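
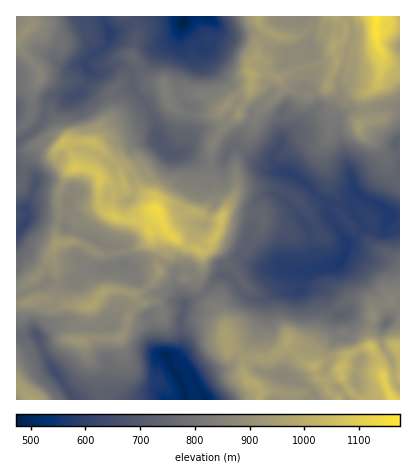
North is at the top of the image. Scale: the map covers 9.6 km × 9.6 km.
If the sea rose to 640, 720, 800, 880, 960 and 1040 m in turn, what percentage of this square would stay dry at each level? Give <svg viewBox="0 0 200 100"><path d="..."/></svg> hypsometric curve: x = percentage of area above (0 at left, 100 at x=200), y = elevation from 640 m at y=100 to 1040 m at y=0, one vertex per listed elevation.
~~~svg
<svg viewBox="0 0 200 100"><path d="M173 100l-27-20-40-20-45-20-38-20-16-20"/></svg>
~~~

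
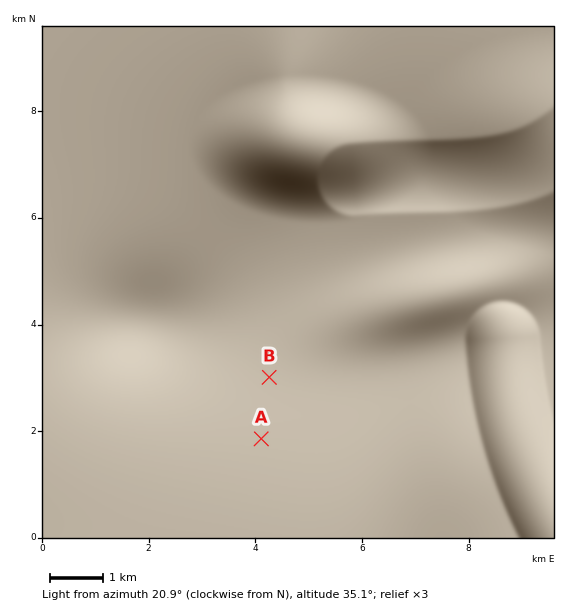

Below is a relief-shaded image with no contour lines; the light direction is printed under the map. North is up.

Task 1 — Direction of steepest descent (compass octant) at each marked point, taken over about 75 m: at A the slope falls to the N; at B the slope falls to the N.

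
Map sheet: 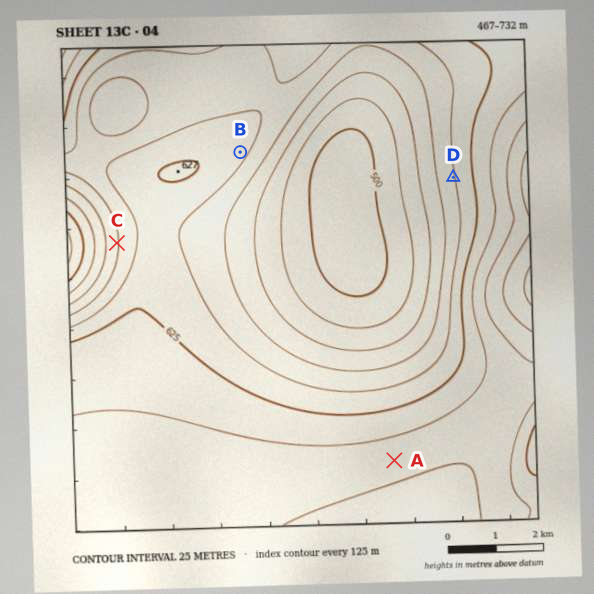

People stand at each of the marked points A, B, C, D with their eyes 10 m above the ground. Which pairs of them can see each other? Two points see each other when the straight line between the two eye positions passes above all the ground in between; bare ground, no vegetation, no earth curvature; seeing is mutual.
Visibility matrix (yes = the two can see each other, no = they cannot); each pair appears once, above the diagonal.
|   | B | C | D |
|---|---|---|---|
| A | yes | no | yes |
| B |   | no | yes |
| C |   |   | no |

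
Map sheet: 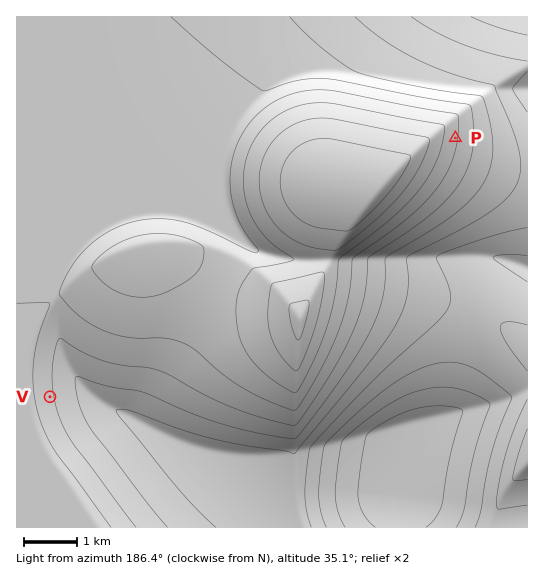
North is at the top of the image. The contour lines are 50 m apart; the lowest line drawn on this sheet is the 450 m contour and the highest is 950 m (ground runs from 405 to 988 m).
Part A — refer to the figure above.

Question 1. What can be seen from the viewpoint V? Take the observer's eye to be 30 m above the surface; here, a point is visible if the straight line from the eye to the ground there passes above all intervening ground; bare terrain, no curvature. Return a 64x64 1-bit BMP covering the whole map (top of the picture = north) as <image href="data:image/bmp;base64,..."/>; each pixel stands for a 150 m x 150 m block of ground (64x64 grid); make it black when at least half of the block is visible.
<image width="64" height="64" href="data:image/bmp;base64,Qk0+AgAAAAAAAD4AAAAoAAAAQAAAAEAAAAABAAEAAAAAAAACAAATCwAAEwsAAAIAAAAAAAAA////AAAAAAD/gAAAAAAAAP+AAAAAAAAA/wAAAAAAAAD/AAAAAAAAAP4AAAAAAAAA/AAAAAAAAAD8AAAAAAAAAPgAAAAAAAAA+AAAAAAAAAD4AAAAAAAAAP8AAAAAAAAA/4AAAAAAAAD/wAAAAAAAAP/gAAAAAAAA/+AAAAAAAAD/4AAAAAAAAP/AAAAAAAAA/4AAAAAAAAD/AAAAAAAAAP4AAAAAAAAA/AAAAAAAAAD8AAAAAAAAAPgAAAAAAAAA4AAAAAAAAADgAAAAAAAAAOAAAAAAAAAA4AAAAAAAAADwAAAAAAAAAPAAAAAAAAAA8AAAAAAAAAD4AAAAAAAAAPgAAAAAAAAA+AAAAAAAAAD8AAAAAAAAAPwAAAAAAAAA/AAAAAAAAAD+AAAAAAAAAP4AAAAAAAAA/wAAAAAAAAD/AAAAAAAAAP8AAAAAAAAA/4AAAAAAAAD/gAAAAAAAAP+AAAAAAAAA/8AAAAAAAAD/wAAAAAAAAP/gAAAAAAAA/+AAAAAAAAD/4AAAAAAAAP/wAAAAAAAA//AAAAAAAAD/+AAAAAAAAP/4AAAAAAAA//gAAAAAAAD//AAAAAAAAP/8AAAAAAAA//4AAAAAAAD//gAAAAAAAP//AAAAAAAA//8AAAAAAAD//wAAAAAAAP//gAAAAAAA//+AAAAAAAD//8AAAAAAAA=="/>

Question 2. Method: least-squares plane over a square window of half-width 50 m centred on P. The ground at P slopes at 10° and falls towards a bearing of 278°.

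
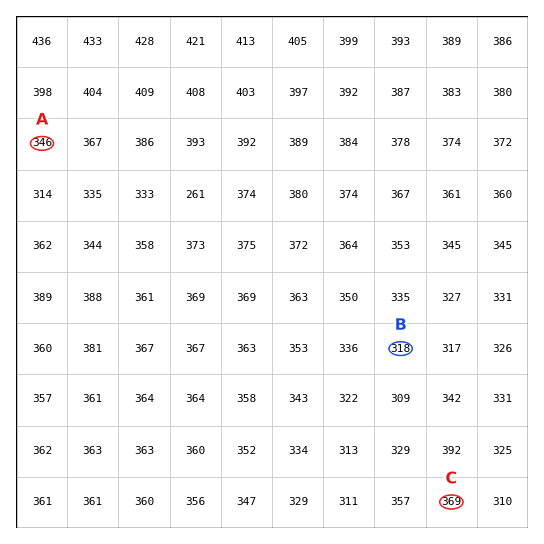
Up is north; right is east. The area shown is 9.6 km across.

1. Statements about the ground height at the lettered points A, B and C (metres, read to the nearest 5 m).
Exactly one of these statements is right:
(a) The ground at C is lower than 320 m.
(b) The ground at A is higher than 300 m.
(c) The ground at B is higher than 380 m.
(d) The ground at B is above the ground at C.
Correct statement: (b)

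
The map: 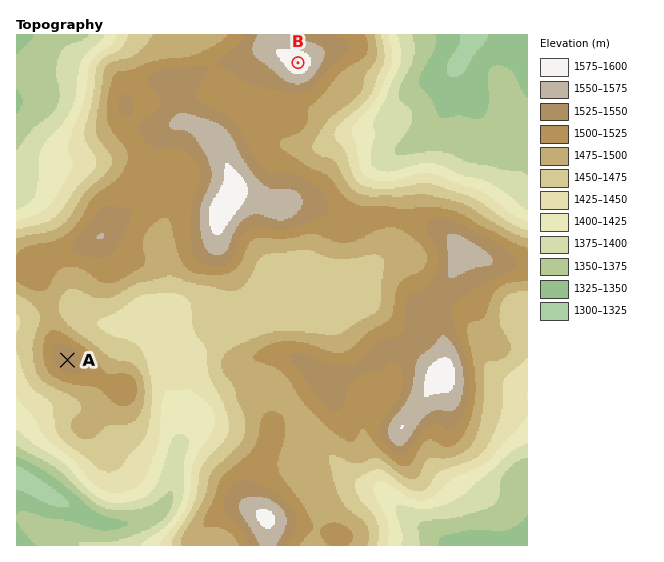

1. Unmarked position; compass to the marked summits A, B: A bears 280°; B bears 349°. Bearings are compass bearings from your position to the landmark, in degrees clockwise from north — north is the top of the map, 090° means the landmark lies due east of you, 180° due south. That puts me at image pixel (366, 413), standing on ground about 1500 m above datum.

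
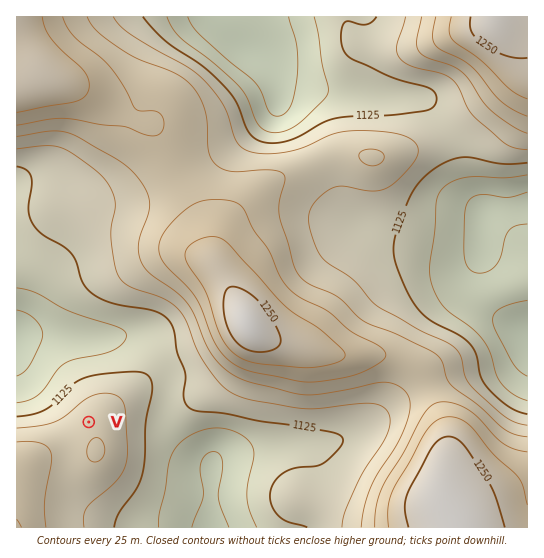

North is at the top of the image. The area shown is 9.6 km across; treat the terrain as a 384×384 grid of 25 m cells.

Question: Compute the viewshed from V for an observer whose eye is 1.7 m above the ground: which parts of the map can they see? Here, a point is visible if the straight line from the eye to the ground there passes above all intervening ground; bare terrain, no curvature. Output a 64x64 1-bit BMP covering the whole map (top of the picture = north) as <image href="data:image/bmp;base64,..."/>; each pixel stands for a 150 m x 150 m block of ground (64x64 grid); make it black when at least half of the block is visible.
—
<image width="64" height="64" href="data:image/bmp;base64,Qk0+AgAAAAAAAD4AAAAoAAAAQAAAAEAAAAABAAEAAAAAAAACAAATCwAAEwsAAAIAAAAAAAAA////AAAAAADgAAAAAAf4AOAAAAAAB/AA4AAAAAAH8ADwAAAAAAfwAPAAAAAAB/AAcAAAAAAH8AB4AAAAAAP4AHgAAAAAA/gAfAAAAAAB+AD8AAAAAAH4AP4AAAAAAPwA/8AAAAAA/AD/wAAAAAD8AOHAAAAAAPwAAMAAAAAA/AAAAAAADAH4AAAAAAP8A/gAAAAAP/wB8AAAAAB//ABgAAAAAP/8AAAAAAAB//AAAAAAAAP/gAAAAAAAB/wAAAAAAAAP/AAAAAAAAA/4AAAAAP8AP/AAAAAA////8AAAAAD////gAAAAAP///+AAAAAA////wAAAAAD////AAAAAAP///4AAAAAA////AAAAAAD///4AAAAAAP//+AAAAAAA///gAAAAAAD//gAAAAAAAP/4AAAAAAAA//gAAAAAAAD/+AAAAAAAAD/+AAAAAAAAH/+AAAAAAAAf/8AAAAAAAD//4AAAAAAA///gAAAAAAD///AAAAAAAP//8AAAAAAA///gAAAAAAD//+AAAAAAAP//gAAAAAAA//wAAAAAAAD/+AAAAAAAAP/4AAAAAAAA//AAAAAAAAD/4AAAAAAAAD4AAAAAAAAAAAAAAAAAAAAAAAAAAAAAAAAAAAAAAAAAAAAAAAAAAAAAAAAAAAAAAAAAAAAAAAAAAAAAAAAAAAAAAAAAAAAAAA=="/>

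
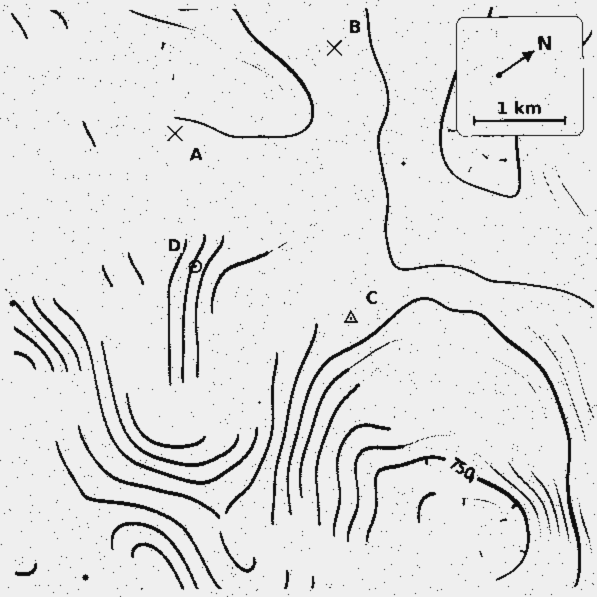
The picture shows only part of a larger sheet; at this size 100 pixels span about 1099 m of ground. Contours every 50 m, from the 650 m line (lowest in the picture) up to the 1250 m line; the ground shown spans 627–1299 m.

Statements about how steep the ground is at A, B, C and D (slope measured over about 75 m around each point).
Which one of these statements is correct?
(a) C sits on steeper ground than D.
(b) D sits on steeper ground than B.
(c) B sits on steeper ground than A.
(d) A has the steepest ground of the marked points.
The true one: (b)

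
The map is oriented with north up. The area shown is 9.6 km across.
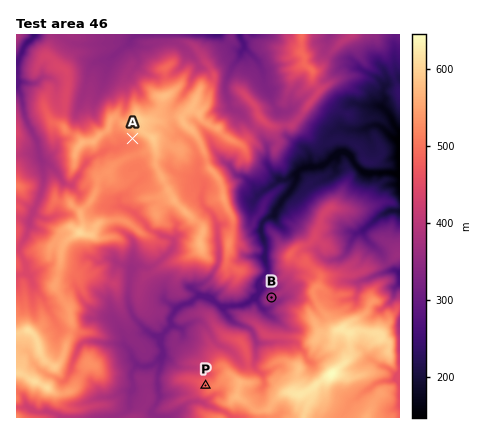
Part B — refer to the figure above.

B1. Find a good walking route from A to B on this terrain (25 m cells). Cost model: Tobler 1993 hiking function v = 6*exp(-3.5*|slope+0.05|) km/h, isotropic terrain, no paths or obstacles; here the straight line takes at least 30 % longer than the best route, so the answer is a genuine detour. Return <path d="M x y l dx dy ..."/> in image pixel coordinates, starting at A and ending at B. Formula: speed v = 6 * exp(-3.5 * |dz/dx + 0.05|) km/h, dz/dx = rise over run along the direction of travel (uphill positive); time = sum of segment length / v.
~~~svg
<path d="M132 138l4 2 20 22 2 4 30 28 8 4 6 6 10 6 8 8 6 2 8 8 6 12 8 8 2 2-2 6 0 2 6 2 8 8 2 2 0 2-2 4 0 2 0 4 2 2 6 2 0 2 0 4 0 2 2 4"/>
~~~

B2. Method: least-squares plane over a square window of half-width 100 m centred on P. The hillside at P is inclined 9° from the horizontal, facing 273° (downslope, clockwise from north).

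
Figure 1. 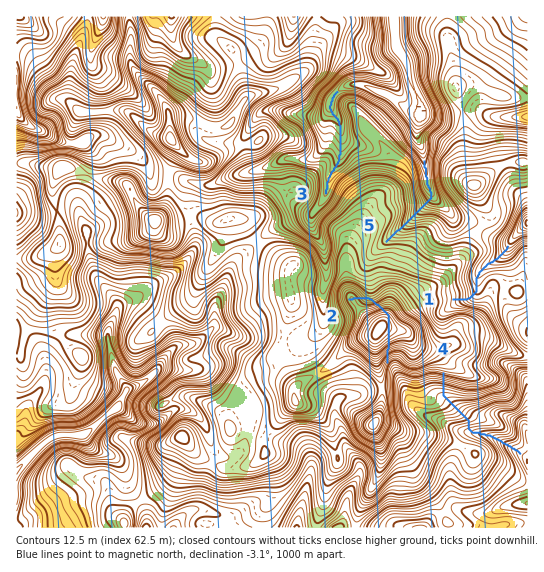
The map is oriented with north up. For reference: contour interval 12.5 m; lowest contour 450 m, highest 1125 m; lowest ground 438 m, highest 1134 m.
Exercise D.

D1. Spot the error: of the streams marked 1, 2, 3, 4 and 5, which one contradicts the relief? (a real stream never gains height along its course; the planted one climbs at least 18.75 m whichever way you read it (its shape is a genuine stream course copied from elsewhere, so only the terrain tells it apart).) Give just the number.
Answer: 2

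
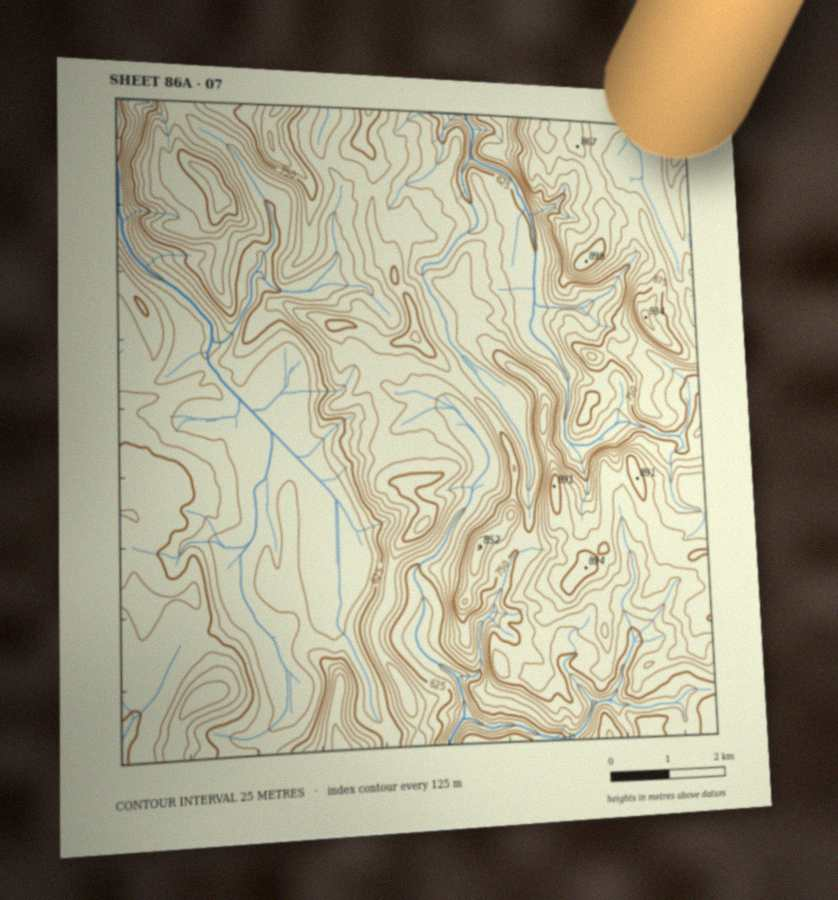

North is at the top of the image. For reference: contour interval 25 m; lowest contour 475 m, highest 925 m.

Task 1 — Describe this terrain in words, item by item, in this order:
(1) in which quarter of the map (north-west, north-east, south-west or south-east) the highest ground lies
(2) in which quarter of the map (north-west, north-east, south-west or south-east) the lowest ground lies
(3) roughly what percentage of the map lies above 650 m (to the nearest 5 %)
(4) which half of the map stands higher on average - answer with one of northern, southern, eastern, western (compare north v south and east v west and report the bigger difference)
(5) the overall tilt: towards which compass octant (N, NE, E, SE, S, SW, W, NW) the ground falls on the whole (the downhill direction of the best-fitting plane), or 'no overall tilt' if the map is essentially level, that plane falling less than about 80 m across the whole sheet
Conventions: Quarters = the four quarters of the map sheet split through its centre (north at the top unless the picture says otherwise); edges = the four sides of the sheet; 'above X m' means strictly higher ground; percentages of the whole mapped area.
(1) The highest ground is in the north-east quarter.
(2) The lowest point lies in the north-west quarter of the map.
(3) Roughly 65 % of the ground is higher than 650 m.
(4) On average the eastern half of the map is the higher ground.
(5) On the whole the ground falls towards the west.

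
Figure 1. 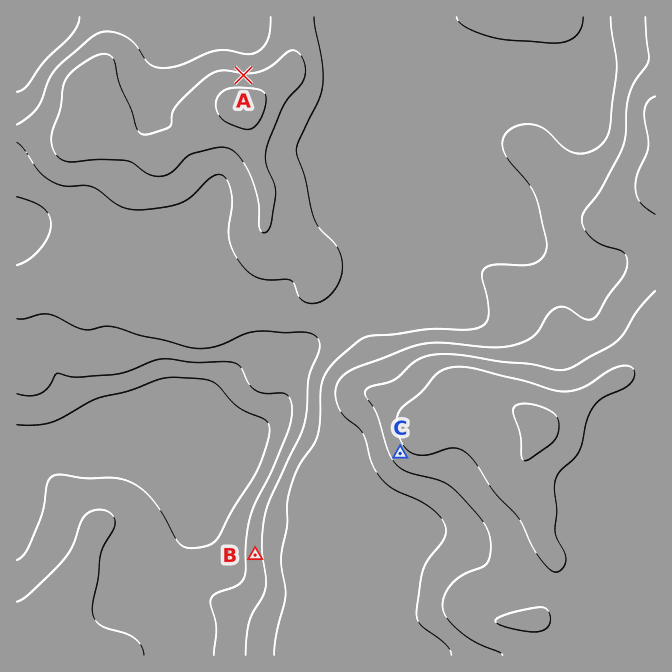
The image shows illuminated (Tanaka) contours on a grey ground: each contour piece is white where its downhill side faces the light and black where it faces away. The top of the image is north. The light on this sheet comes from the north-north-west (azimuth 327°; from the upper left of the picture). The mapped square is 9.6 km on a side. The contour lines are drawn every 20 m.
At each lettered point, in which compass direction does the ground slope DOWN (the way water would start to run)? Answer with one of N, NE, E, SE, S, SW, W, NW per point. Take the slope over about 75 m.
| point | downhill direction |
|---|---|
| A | N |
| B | W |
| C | SW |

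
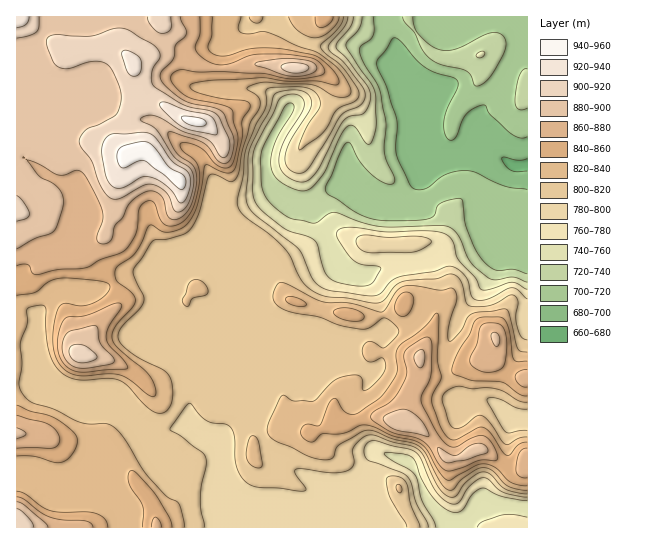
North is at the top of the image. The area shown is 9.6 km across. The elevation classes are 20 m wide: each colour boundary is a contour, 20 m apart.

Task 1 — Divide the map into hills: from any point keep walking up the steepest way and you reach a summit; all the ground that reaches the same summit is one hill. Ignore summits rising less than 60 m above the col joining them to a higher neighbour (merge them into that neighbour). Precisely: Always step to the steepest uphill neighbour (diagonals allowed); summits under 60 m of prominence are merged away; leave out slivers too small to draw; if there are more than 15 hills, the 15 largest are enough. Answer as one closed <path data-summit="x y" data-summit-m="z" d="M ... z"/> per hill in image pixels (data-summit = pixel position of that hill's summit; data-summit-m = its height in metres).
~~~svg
<path data-summit="178 179" data-summit-m="949" d="M527 16l-510 0-1 367 30 0 10 3-11-9-4-10-4-17 0-35 21-24 11-2 8 3 16 0 12-4 26-15 24 2 11-6 13-2-19 23 1 23 18 40 12 12 4 20 10-4 10 6 14 0 8-16 23-24 4-9 0-11-8-25-31-72-4-19 30-8 20-11 7 0 16 8 11 0 14-3 12-8-15 22 0 11 23 41 8 9 8 4 10 0 20-9 25-2 20-4 35-9 18-9 6 0 12 12 26 5z"/><path data-summit="402 423" data-summit-m="898" d="M329 192l-10 5-14 3-11 0-16-8-7 0-20 11-30 8 4 19 31 72 8 25 0 11-7 13-20 20-8 16-14 0-12-6-10 6-5 36 11 9 20 8 5 5-3 49 14 29 3 5 48 0 4-8 29 0 22-8 10-10 6-17 7-10 4-14 9-9 28 8 8 7 16 36 22 25 10 0 17-19 11-4 28 0 10 3 1-247-27-6-12-12-6 0-18 9-40 11-40 4-20 9-14-1-12-12-23-41 0-11z"/><path data-summit="17 519" data-summit-m="907" d="M46 383l-30 2 1 143 220-1-16-33 3-49-5-5-20-8-10-8-20 7-12 1-11-5-25-26-7-2-12 0-9 4z"/><path data-summit="79 355" data-summit-m="908" d="M179 267l-13 2-11 6-24-2-26 15-12 4-16 0-8-3-11 2-21 24 0 35 8 27 12 10 32 14 5 2 8-4 12 0 7 2 25 26 11 5 12-1 18-7 4-27 4-11-2-13-5-12-9-8-19-46 0-17z"/>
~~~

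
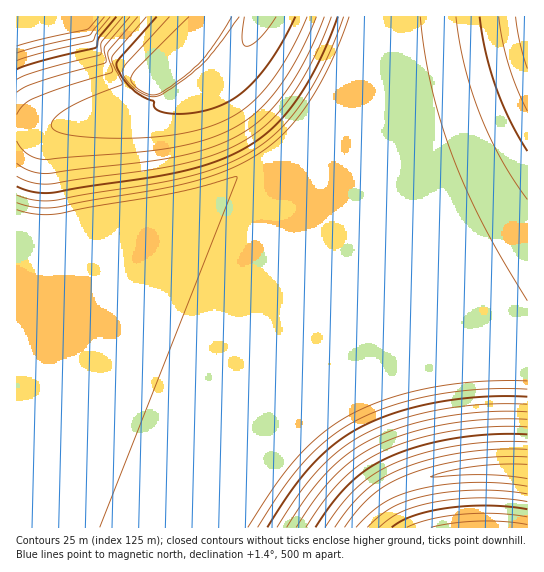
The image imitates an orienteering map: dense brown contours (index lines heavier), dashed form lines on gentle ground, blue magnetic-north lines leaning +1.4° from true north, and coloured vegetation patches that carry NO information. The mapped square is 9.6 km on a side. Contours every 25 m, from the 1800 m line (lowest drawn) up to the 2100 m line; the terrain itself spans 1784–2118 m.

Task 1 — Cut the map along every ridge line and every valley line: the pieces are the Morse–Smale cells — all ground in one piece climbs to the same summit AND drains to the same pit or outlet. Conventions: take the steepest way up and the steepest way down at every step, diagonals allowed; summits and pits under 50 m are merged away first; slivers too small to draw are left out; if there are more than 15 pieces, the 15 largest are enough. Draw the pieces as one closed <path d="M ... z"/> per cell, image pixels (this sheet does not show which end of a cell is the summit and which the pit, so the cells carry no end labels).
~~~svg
<path d="M73 220l-27 4-30-3 1 307 333 0 6-9 23-22 16-9 22-8 49-9 43-2 19 2-1-98-37-2-31-6-70-21z"/><path d="M527 16l-169 0-15 45-26 48-26 33-20 17-42 24-35 12-123 24 318 125 70 21 31 6 37 2z"/><path d="M357 16l-98 0-14 30-13 20-15 15-15 10-28 10-27 7-70 12-32 8-28 0-1 91 23 5 19-1 37-10 78-13 49-15 33-16 35-26 27-34 26-48 14-40z"/><path d="M258 16l-241 0-1 111 29 1 32-8 50-8 47-11 28-10 15-10 19-20 20-36z"/><path d="M509 469l-54 3-46 11-19 8-16 10-23 26 176 1 1-55-2-2z"/>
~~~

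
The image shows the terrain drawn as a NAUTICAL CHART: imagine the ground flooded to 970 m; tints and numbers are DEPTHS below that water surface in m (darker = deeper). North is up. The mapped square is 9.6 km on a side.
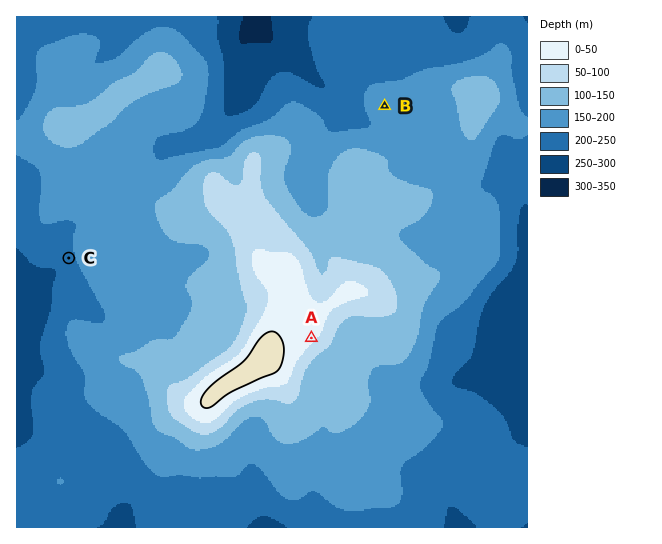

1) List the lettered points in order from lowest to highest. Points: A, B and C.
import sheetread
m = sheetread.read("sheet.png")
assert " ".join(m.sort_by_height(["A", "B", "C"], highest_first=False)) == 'C B A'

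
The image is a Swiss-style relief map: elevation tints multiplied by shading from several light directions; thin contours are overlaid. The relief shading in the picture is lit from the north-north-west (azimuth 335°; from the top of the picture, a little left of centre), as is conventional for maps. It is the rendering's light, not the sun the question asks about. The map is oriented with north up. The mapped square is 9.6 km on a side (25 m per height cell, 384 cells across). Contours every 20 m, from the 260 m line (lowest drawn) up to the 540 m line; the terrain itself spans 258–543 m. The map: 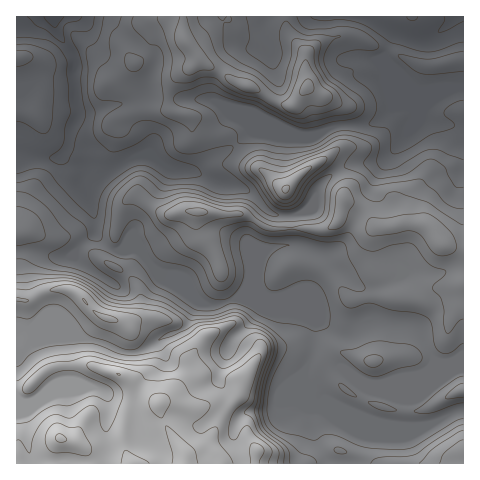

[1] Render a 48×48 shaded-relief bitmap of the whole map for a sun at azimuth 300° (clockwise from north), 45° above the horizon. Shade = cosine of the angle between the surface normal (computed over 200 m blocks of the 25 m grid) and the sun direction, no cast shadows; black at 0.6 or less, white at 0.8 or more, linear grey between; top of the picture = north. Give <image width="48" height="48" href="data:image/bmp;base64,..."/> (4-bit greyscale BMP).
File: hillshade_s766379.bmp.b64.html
<image width="48" height="48" href="data:image/bmp;base64,Qk32BAAAAAAAAHYAAAAoAAAAMAAAADAAAAABAAQAAAAAAIAEAAATCwAAEwsAABAAAAAAAAAAAAAAABEREQAiIiIAMzMzAERERABVVVUAZmZmAHd3dwCIiIgAmZmZAKqqqgC7u7sAzMzMAN3d3QDu7u4A////AHiYdnd4qpiJqXaIeJhCJIiIiJq7u83KmImpdnZnqYiZqYeHeKljJHmamImqq87sqZq7l2ZoqHiZmHiGaahUV4mqmImZma3v3KvMqYZ5qHiZh3iXWZQliZmZiIiIiIm+/6vcqqhouXiYd3eHVoIFiYiIiIiHd3d6zZm8qsp4uomXZ3d3Y0AFiIiIiIiIiIhleIiaqruYu5qoZ3h3hSAEiIiIiIiIiJqnRJd4iJqZupq5h3iImDADiIiIiIiIiIisqNlWiIiImXiqmHd5qmABeIiJiIiIiIiKze6WZ4iJmIiKuohou4AAZ4iZiIdmd4iImr3rmaqqqquZu5hnvsUAR3iYiZllZneIiJrMu8ypmqzLzJdVneoAJniZmaqXd3eHd4iaqruZmGac7bhDe9xQJ3iZmaupmIiYZYiIiJmIh1NHvvxzOMxyWIiZmaqpmYmpZYiIiImHd2REWO/ZZYp2iYiZmImZmImqhneIiJmZiId3ZY3v6VaIiIiJl3iId3iqh3ZniZmJq7qYdnm97IiIiIiJmGZ3d3eJmIdmeZhWnNupd4iIiZiIiIiJqXeIh3eImLu5mpZFnMl4iImWRXiIeIiaqYmZmYiImbzd24ZnmqdoiJq4QmiYZniZmZmIiZmZmaq7y5mZiId4iIq5U1iahneImZmIiImImZiImaqpiIeId3mpVGibqIiJmZmIiImHeHd2Z5qpiZmZiHiHRHiJqYiImph3eImXVmZmVXmqh4mZmZh2RHh3d3dmeahmZ4qYZWZmZmaslompmZdlM1d2Vnd0R6l2VnmYdodmd3edpnmpiIZVQ0iZmau6VZqYh4mHd4h2d3itt2m8qIdmdlVomazupXmZqZmHiIh3d3i+2Xit3LqJu4aZQDjPtmiZqpmHiJh3d3m++5ib7smJzLq7YAO/x1eamZiHial3d4ms/7h5zcqJqrzdogCO2WerqpiHeMqHeIma3+p3m7qYiarMyhAZy3aLzLl3d6uYiImYnNuIiZmZm9yqzsQCeYZ5zMuHd4mIiZmYeJqYh3eJrO66vv+TNVVXrMyoiIiHeJmYdmeJqGZnis26q9/8dVQ1isypiIh2aJmYdlV5uoZneJqpmav/2XdVaKupiIh2V6u5d1Voqodnh3iIh2aLy5mHeJqpmIh2VZzLh3Z3iIZniIiHdkM0Z2eIiImZmIh2VYvLqYiZmIdniId4hjMiMzRniIiZmZmGZYupmZmqh4h3dmeJqVVTRURXiIiJqomHVZy4d4iqhVVndlVozZZlRWZ3iIiImYiHVa3Jd3eblTNYmIVYz8dVZnd4iIiIiHd3Va3KiGacuFNHmZdpz9c0eIiIiId3d2ZnVa3KqYZ7y5ZWiIiJz8UkeIeIiZmId3ZmVqy6upd6y6hmd4iJvsUTZ3d4mZq7qamHeKu7qpmKuodlZ3iJvdgzVndnmZm8y6qYm7q8qZmaynZlVneJq7uXd3dniIiau5mIvLvMupmaunZ2ZmeJmIq7uYd4iHZ4qod4vMzMu6mZqmZ3dmeJl2mruqmZmHZmiQ=="/>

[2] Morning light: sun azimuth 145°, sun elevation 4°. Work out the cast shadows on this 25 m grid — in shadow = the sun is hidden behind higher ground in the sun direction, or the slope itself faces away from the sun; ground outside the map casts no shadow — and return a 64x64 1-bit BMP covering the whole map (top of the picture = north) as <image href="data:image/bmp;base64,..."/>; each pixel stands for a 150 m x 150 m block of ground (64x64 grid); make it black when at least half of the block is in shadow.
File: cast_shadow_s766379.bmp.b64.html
<image width="64" height="64" href="data:image/bmp;base64,Qk0+AgAAAAAAAD4AAAAoAAAAQAAAAEAAAAABAAEAAAAAAAACAAATCwAAEwsAAAIAAAAAAAAA////AAAAAAAAAAAAAAAB4AAAAAAAAB/wAAAAAAAAf/wAAAAAPgB//xwAAAAcAAH/vYAAAJgAAP99ggAAgAAAfz/GAAAAAAAOP+YAAAAAACAx5gAAAAAAOABAAAAAAAAewAAMAAAAAA/gAA4CAAAAB/AHzgeAAAAE/H/+B8AAAAD///4HwAAAAP///wfgAOAAP/wfw+AAwAAD8A/j8AAAAAAAB/jwAAAAAAAB/vAAAAAAB5//4AAAAAAP//+AAAAAAB///wAAAADgH//+AAAAAP////AAAAAA//+fwAAAAAD//A8AAAAAAP/wAAAAAAAA/8cAAAAAAAD/uAAAAAAAAHgwAAAAAAAAABgAAAAAAAAACAAAAAAAAAAcAAAf+AAAABwAAB/8AAAAHA8/uPwAAAAeH//gfAAAAB4f/4A8AACAH5//AB4eAMAf//4OHx+A4B///A8Pn8DwH//w/8AfwAAf/4H/4B/gAAP8Af/4D/AAAHgD//wD8AAAAAP//+HgAAAAA///4AAAUAAD//+AAAA4AAH8AAAAACAAgCAAAAAAAACAAgAAAAAAAAAHAAAAAGAAAAeAAAAAcAAAD4wAAADwAAHPgAAAAOAMAd+AAAAAwAQBn4AAEACAAAAPgAD/4AAAAA/AA//wAAAAD+AD/uAYAAAH/AAcg7gAAAP/wAADuAAAAP+AAA=="/>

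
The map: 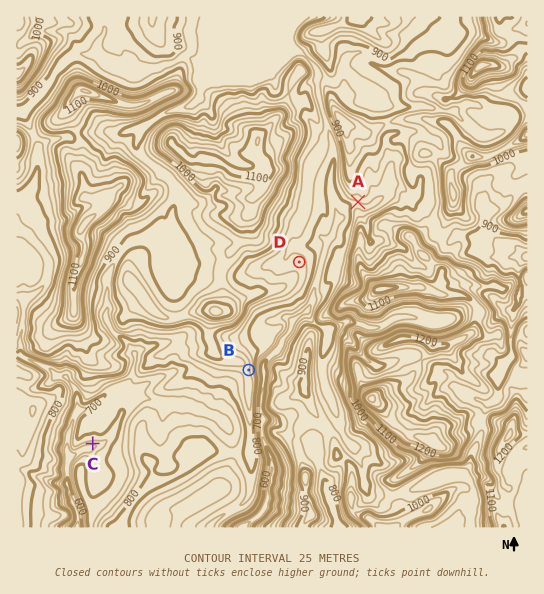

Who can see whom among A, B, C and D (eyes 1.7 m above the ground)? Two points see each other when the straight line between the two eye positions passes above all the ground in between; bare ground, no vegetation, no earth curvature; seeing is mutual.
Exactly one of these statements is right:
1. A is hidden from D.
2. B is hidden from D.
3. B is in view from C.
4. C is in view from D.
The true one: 2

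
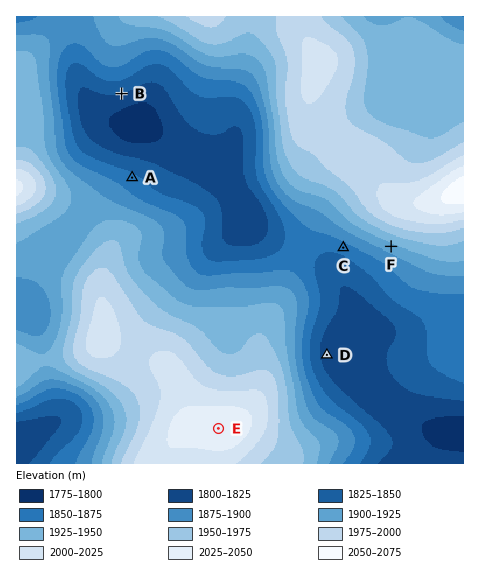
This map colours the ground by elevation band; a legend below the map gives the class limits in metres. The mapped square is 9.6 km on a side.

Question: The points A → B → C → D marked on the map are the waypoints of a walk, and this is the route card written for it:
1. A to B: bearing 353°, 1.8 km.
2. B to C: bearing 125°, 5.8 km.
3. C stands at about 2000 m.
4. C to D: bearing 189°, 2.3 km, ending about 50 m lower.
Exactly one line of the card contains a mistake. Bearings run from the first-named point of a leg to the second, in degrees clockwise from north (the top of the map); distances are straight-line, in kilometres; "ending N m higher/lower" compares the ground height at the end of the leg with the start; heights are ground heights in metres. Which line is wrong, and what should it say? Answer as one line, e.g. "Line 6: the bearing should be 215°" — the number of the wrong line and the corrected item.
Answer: Line 3: the height should be about 1860 m.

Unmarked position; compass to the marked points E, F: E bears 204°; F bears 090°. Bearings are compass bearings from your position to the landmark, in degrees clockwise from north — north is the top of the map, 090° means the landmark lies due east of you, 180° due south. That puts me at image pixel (299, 246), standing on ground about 1860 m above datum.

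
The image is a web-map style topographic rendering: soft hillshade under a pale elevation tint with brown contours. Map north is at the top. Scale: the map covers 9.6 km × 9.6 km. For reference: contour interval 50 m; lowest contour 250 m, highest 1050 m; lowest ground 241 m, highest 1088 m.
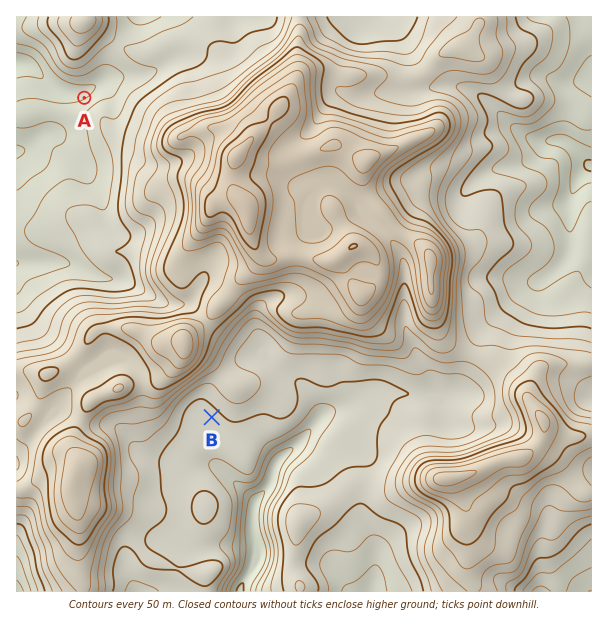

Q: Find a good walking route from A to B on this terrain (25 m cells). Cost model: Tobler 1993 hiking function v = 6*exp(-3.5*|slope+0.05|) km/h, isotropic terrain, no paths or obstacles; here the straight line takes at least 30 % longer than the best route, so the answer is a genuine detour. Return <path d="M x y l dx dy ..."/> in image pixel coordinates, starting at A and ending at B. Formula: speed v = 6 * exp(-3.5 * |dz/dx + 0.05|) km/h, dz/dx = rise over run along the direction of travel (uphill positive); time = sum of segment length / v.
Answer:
<path d="M84 98l0 18 29 57 0 37 34 69 18 18 15 8 3 3 18 9 9 9 5 9 0 76-3 6"/>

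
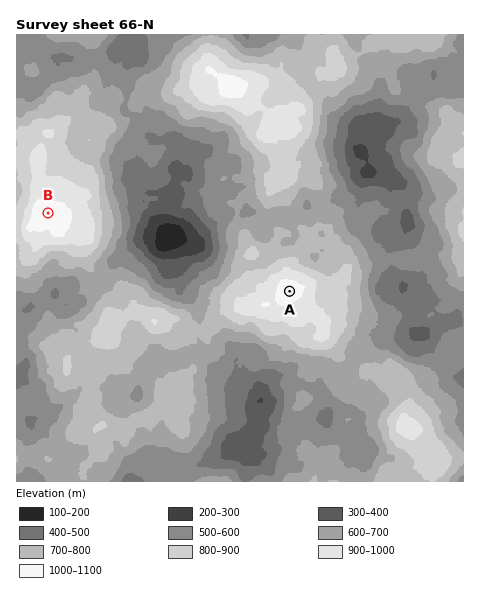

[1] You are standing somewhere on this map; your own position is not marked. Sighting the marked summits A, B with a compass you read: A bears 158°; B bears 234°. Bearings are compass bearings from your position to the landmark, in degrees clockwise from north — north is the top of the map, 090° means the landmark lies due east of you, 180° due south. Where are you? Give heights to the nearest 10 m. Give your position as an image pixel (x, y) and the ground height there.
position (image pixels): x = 210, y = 95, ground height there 970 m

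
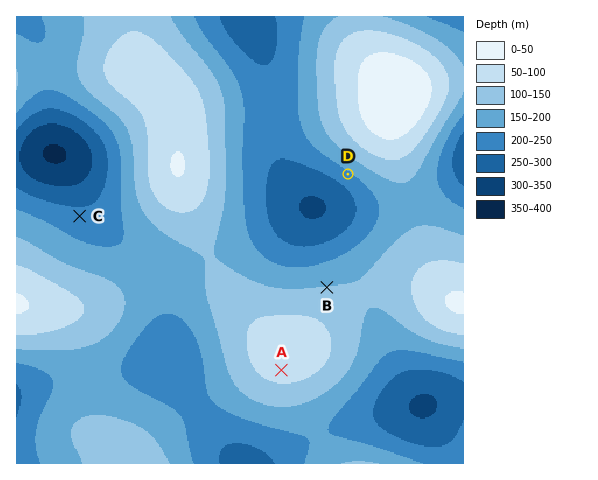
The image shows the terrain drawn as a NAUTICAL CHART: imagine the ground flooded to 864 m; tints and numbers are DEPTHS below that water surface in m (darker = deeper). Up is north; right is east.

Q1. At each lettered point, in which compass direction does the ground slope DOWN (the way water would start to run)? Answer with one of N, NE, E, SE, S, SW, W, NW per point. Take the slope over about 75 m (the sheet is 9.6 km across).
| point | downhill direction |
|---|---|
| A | S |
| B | N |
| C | N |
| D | SW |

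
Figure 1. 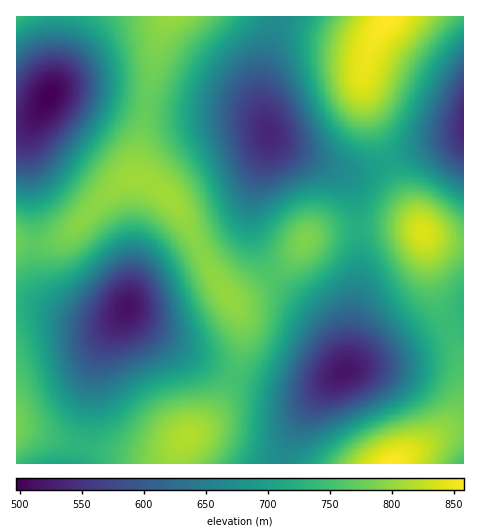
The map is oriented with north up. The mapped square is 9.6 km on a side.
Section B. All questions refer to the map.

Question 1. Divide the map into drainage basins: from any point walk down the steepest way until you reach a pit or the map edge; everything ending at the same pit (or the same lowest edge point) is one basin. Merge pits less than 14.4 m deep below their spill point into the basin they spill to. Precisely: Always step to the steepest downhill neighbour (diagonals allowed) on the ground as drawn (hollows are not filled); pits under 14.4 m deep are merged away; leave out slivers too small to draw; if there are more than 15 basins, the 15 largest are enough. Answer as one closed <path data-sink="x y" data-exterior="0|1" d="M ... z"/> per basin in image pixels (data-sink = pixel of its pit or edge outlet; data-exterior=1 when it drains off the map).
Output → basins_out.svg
<path data-sink="269 133" data-exterior="0" d="M389 16l-220 0-2 3-9 21-3 16-5 35-12 57-2 25 3 5 14 6 14 10 11 14 34 64 18 26 8 0 10-4 23-17 24-22 9-13 9-7 21-4 43-4 29 0 16 3-19-34-18-41-21-64 0-22 4-17 10-20 11-13z"/><path data-sink="344 371" data-exterior="0" d="M406 227l-49 1-44 7-9 7-9 13-24 22-23 17-16 6 7 12 3 11 0 25-5 23-11 24-10 16-17 18-17 13-6 13-1 9 218 0 49-30 22-7 0-185-27-3-18-9z"/><path data-sink="127 308" data-exterior="0" d="M137 177l-17 6-10 8-32 34-14 11-18 6-30 1 0 185 82 22 39 7 21 0 11-5 30-23 12-12 12-17 9-17 8-23 2-12 0-25-4-14-26-37-34-64-18-19z"/><path data-sink="49 96" data-exterior="0" d="M168 16l-152 1 1 225 29 0 18-6 9-6 37-39 10-8 17-7-1-8 2-20 12-57 5-35 7-27z"/><path data-sink="463 124" data-exterior="1" d="M463 16l-73 0-18 26-8 27 0 22 4 19 17 45 21 46 19 33 12 5 15 2 12 0z"/><path data-sink="60 463" data-exterior="1" d="M22 429l-6 1 1 34 157 0 3-12 5-8-1-2-12 10-11 5-21 0-49-9z"/><path data-sink="463 463" data-exterior="1" d="M463 428l-10 1-11 5-48 29 69 1z"/>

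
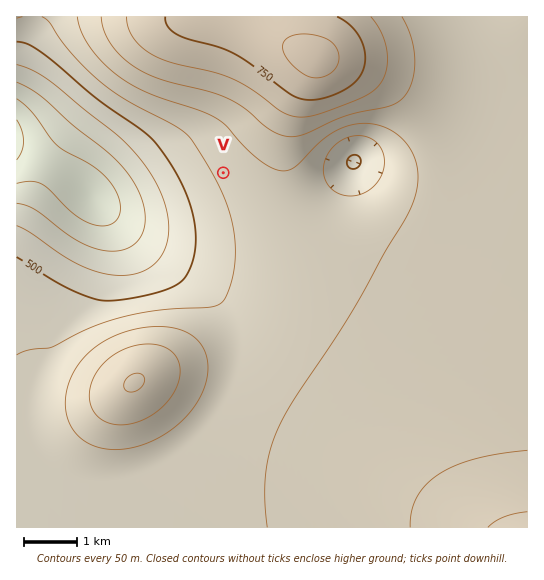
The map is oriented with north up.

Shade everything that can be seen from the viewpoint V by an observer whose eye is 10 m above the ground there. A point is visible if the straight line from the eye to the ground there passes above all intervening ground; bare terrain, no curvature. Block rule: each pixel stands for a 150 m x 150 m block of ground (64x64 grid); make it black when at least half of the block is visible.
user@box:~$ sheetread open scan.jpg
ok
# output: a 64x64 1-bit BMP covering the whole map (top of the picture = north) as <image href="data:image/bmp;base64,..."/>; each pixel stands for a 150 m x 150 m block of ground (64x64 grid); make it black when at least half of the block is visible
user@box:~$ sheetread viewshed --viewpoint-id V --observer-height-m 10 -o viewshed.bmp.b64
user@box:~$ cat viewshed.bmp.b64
<image width="64" height="64" href="data:image/bmp;base64,Qk0+AgAAAAAAAD4AAAAoAAAAQAAAAEAAAAABAAEAAAAAAAACAAATCwAAEwsAAAIAAAAAAAAA////AAAAAAAAAAAAAAH//wAAAAAAB///AAAAAAAP//8AAAAAAD///wAAAAAAf///AAAAAAH///8AAAAAA////wAAAAAP////AAAAAD////8AAAAA/////wAAAD//////AAAAP/////8AAAA//////wAAAD//////AAAAP/////8AAAA//////wAAAD//////gAAAP//////AAAA//////+AH+D//////8H////////z/////////8P/////////A/////////wD////////8AP////////AA////////4AD///////+AAP///////wAA///////8AAD///////gAAP//////8AAA///////wAAD//////+AAAP//////gAAA//////4AAAD/+D//+AAAAP/gD//wAAAA/8AH/8AAAAD/AAP/gAAAAP8AA/8AAAAA/gAD/wAAAAD8AAP+AAAAAPwAA/4AAAAA/AAH/gAAAAB4AAf/AAAAADgAH/+AAAAAGAA//4AAAAAMA///wAAAAA/////gAAAAB/////AAAAAH////+AAAAAP////8AAAAEH////wAAADwP///+AAAAPAf///wAAAA8A///+AAAADwB///wAAAAOAD//4AAAAA4AD/4AAAAADAAAwAAAAAAIAAAAAAAAAAgAAAAAAAAACAAAAAAAAAAA=="/>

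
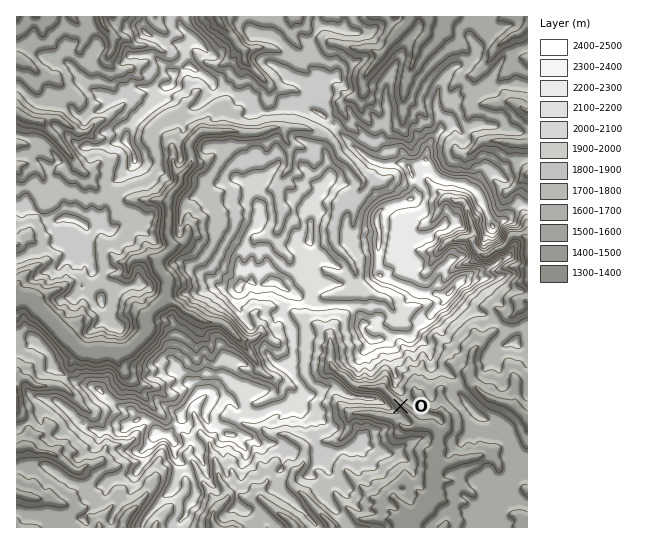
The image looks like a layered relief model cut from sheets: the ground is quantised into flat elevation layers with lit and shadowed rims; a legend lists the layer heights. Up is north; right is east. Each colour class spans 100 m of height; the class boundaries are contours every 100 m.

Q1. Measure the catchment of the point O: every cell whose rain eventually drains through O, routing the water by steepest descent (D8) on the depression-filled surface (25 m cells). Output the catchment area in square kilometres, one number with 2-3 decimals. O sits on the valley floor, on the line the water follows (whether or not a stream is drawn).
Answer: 2.935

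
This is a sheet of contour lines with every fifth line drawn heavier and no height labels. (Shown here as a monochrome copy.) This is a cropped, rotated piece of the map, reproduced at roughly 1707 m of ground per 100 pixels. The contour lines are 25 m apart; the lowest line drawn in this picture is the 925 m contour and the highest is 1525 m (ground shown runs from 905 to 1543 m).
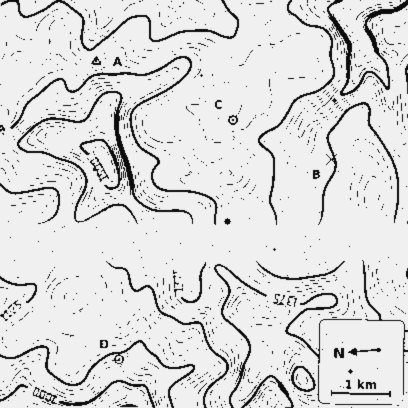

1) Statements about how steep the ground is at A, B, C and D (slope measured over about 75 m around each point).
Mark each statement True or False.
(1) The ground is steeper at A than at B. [True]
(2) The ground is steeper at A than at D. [True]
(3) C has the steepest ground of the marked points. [False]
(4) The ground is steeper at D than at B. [True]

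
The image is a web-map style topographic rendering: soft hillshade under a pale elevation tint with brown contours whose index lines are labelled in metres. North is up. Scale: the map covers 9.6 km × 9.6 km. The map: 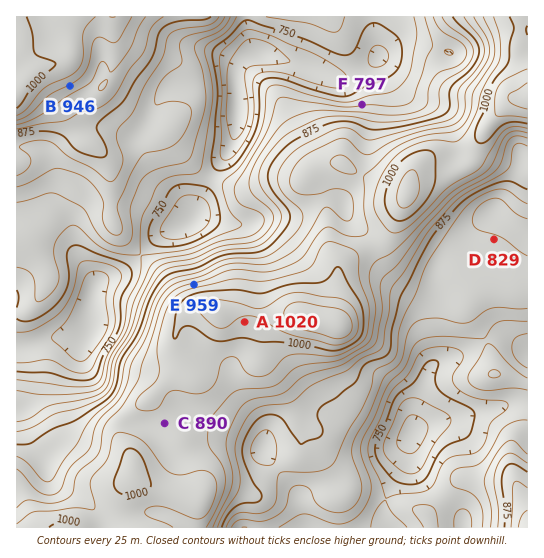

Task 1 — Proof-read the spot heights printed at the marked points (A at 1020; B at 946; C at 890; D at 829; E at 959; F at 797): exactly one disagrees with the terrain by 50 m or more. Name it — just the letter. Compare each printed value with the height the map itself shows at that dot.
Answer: C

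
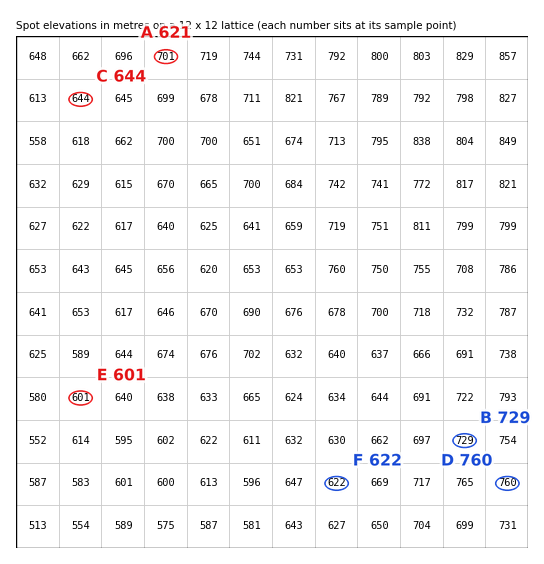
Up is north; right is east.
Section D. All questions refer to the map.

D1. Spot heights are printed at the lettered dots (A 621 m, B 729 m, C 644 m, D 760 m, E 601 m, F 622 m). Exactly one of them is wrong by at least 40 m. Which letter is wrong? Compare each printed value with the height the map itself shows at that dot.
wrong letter A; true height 701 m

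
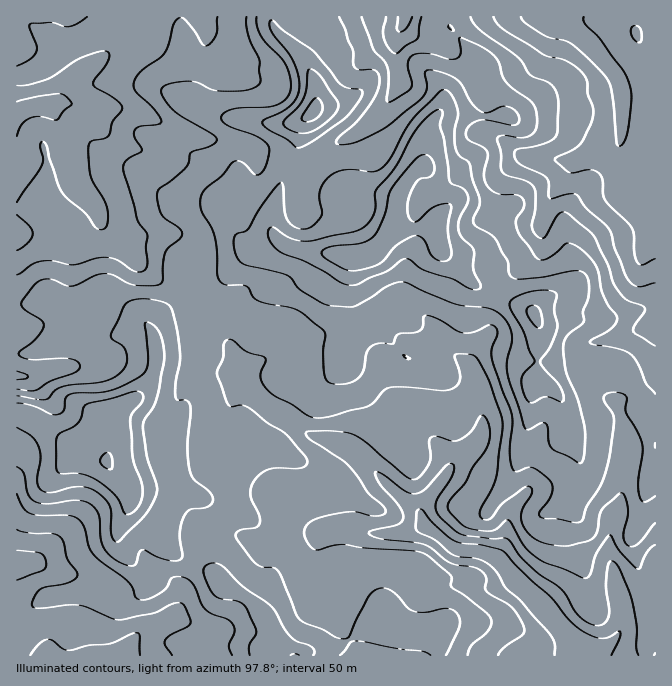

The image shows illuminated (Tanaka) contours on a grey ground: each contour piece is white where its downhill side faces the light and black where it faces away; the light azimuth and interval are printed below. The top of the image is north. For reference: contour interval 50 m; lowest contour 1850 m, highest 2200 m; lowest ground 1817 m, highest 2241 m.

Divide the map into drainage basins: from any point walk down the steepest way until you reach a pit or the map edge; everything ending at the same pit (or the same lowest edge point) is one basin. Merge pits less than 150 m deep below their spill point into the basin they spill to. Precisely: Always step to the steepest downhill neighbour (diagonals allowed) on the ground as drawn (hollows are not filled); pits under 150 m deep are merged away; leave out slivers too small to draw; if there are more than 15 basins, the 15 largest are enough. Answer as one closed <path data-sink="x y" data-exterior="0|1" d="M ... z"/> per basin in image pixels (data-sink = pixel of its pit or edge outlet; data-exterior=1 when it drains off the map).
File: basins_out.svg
<path data-sink="580 655" data-exterior="1" d="M437 228l-45 1-6 11-12 13-14 5-63-9-19-8-13 10-13 2-7 3-16 17-19 8-15 17-31 15-13 12 5 20 0 22-3 10-16 21-24 15-4 7 0 27-3 15 22 27 40 1-4 30 0 20 4 7 7 7 29 12 21 22 17 6 16 14 13 22 0 10-7 12 1 4 390 0 1-239-5-2-8-22-14-18-9-7-8-4-50-1-13 5-14 15 6-50-7-20-60-29-33-34z"/><path data-sink="557 17" data-exterior="1" d="M655 16l-331 0 0 17-18 25 0 5 10 22 0 22-15 16-3 24-22 50-5 20 0 10 3 8 8 8 15 6 63 9 14-5 12-13 6-11 45-1 4 22 33 34 60 29 7 20-5 35 1 13 12-13 13-5 50 1 8 4 9 7 14 18 8 22 4 1z"/><path data-sink="17 113" data-exterior="1" d="M270 16l-254 1 0 395 19 6 25 18 20 20 26 4 3-13 0-27 4-7 24-15 12-15 7-16 0-22-5-20 13-12 31-15 15-17 19-8 16-17 7-3 13-2 14-11-5-5-3-8 2-19 13-38 12-23 3-24 15-16 0-22-8-20-7-10-27-27z"/><path data-sink="120 655" data-exterior="1" d="M24 413l-8 0 0 242 248 1 7-16 0-10-13-22-16-14-17-6-21-22-29-12-7-7-4-7 4-50-40-1-23-28-28-7-17-18-25-18z"/>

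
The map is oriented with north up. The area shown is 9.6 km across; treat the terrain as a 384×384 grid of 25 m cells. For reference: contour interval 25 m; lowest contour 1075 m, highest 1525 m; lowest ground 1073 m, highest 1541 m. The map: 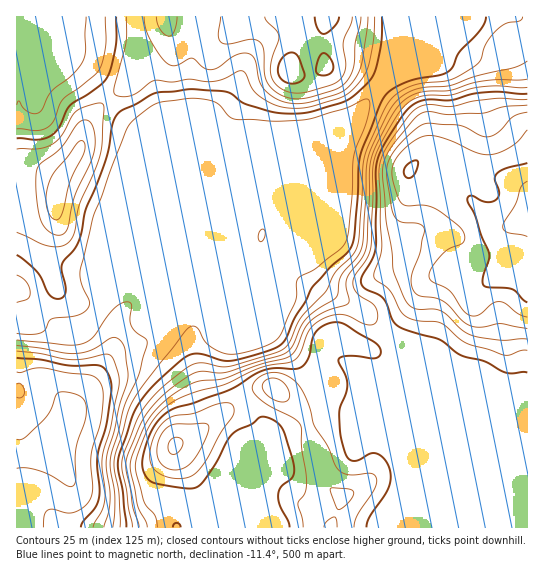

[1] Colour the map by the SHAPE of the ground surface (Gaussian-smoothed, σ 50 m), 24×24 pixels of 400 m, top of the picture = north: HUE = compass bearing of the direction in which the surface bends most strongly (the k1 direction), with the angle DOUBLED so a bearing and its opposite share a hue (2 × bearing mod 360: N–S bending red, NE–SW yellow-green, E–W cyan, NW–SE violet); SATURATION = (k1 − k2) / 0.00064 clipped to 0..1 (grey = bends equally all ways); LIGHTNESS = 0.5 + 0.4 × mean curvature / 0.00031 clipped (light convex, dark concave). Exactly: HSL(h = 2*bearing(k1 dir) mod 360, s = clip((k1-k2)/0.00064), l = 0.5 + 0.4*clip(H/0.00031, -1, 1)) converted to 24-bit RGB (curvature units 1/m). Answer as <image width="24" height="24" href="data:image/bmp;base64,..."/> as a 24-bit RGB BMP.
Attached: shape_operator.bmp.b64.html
<image width="24" height="24" href="data:image/bmp;base64,Qk32BgAAAAAAADYAAAAoAAAAGAAAABgAAAABABgAAAAAAMAGAAATCwAAEwsAAAAAAAAAAAAAa4eWdbikLXDUNizakxWa9YkkSfU9ydCVjU+Tf4B/f4B/fW6BdzJ5W75utZqA2ZVZMVpIV396f3+AgIB/gIB/gIB/gIB/gIB/hpWfdqZuRz9YGQ8kVyJK+O+f6OZNYFgVZbMsYoJ/f4B/U0iEgsLMt0urlLlp4KnczIjNJ4CJfX6AgIB/gIB/gIB/gIB/gH9/jYlnhmpeYkx4FQVKdT3D8fXW71h1sNOZXchjJXNqfn+AY3WEQXVSpjg9l/KONXuV5YqzczbNc3KBgH+AgIB/gIB/gH9/gH9/godugH59VF2DACN4V5ba37LW9tXk7OTfu52oOIGGSXh3gWmCVjp5f9t/x9iQMDBSiq1MnThrf36AgIB/gIB/gH9/gH9/gH9/gZBncYF5aXmBDDFMLWJnRa9U8OPb8Nvk8p7s0GSvMGt1SYZpZzpoh+BgsZRaU0t2hHxggXZ4f3+AgIB/gH9/gH9/gH9/gH9/i7B1WIyOcnR+HCxVH3KJa9J2PNRP6KyRtFmz9bzop1DWcBBITehBWteVnWJqSlqAfH2Af3+Af3+AgH9/gH9/gH9/gH9/gH9/vLiMdT9icmA9K0JJE2dDZcwzOp9AxK1alrVzUFPW7In/2Mz/0fT6fCq2rl54YIewa3GAf4B/f3+AgH9/gH9/gH9/g2xkf3dUeVIJQh4OmpceF28qII15QcQ5Ppg5RpA3qdl3G5N8Cbjax9b3/3vd/xKerrxxiTdNiH1SV5Z0f3+AgH5+h1RPdFY6k2NATp5oSbW/es/tyNTworngC2V5bbpJQ4hXfZ1UoeIVQTgUHDADGDMALgUO/4+U23RvcK3JlMDflUOufl1Ick9AjzdJn3VJaa9cf0RE1eH2YEnRf5BYtZ9+JkGYiLapW4x/TZ5Yxb+LckWBf4B/WXtqAyYwluWw89jvtKTkcBVhwxJQtXBHR3djkzZ7sOOdSIC8t1mhujFVyklshMy1fn28a0qsRpBncqeqW651lFtKgXJ8gIB/f3+AGk9YII0Lq60QhQIAUyoRe31B2bGnYUabU8jZ6t/OOyxrhK+6V0c5q92Rd7ByVVRri2Wfi4GrZIeKgH54gH9/gIB/gXd1fW5dP22bQtPAYS6xvYL89tP4Q5bQlKnJvJrWWMS2tWarwIvTT7S5XZOnv9NQkqAuQ4+Pal6Ah4Jsgnh9f4B/f4B/f3+AnlGcia99R7mOM28+HYNnKFR7/0Fv3oV3S5RkrqB6uY+3Wk2Bs6Fhh1N2Y4Gg0EFDt/CfGVRuZWx/gH9/f3+Af4B/f4B/f3+ATFKRzcKiTl+IfYB8N3JLDBAntEQj+OSLY6NlT4RMh185h0NguKaBhGBzajKi8sWjyOebKjBiRGx8f3+Af3+AgIB/f4B/f4B/TIaIwsaTlUqbf3+Ae3yAAAgzvEu//+XFlqFDaG5Eb5hbVcWjboa8yIPMLDFv7vK76ZmBSXuAJFt2f3+Af3+AgIB/gIB/f4B/fIB+f4hZgnR1gIB/f3+AAAczfSqJ/+q7z8eXXYm0fLGydqCEQ1FZoKllSX6icM2M96KhsbVwFEVcb3yAf3+AgIB/gIB/gIB/f4B/f4B/f4B/f4B/f3+AAAIzJhyz+PPT1M+uX5WccZWbgXehZHO/dLq3i6/bOzzT+ae67NPGKjWNNXF3f4CAgIB/gH9/gH9/f4B/f4B/f4B/f4B/f3+AAylmAHLA8+jY88rXn4+9YIyaYK2ialqNjm1ilJpILSBB5JV3+97QWjGASWp9XH50f4B/gH+AlEpcjoo/dW4ybnMlZHcnXn5HJmJqAS8yv9lg7ruYyo2UpYzBfFaTY1Bzp3p3foM9IzRJctx795yn0B+FkIo/MlctW20oYVcsfWBDuW2Dpjl0uTgTk6wQI0YGBkoBADMuIsh97uvd2NXtnFLfwG7Qb4/TmsvtgHigOoqZQpRNqlJY/1fQ5sHMbjSyq2yQck+RMqxWOGil5QXw8drt2dT32bjwbeavADctAGEpD/gFzppIgSOX2o+6d8rIc1Q4h3hnYXRlTm9NTGFGmUlw78W0hS+2uJLFcmfOyLCgGDtSHFe87PHaVki+58rj79jwJHvQHVtuM14MJjADPkYOa3YHd2IOaVcmf4B5cXR+bWt+VGNwRX9z3qlpoT6DnNCGPU6V23mYQ0CiC5BtweVQoUqFy9JiwY5Iqmd1GDFtf4B/e3+ALZaGunG/rI+CZ4+Uf3+AcnZ/ZWh9a1+ET1OLv55t0H+WjMx/OU2BqWGj0JHJSFa7WbZbh1iGz7GTxMeddLSUExZkf3+Af4B/c4B3HVxHzalUfHNX"/>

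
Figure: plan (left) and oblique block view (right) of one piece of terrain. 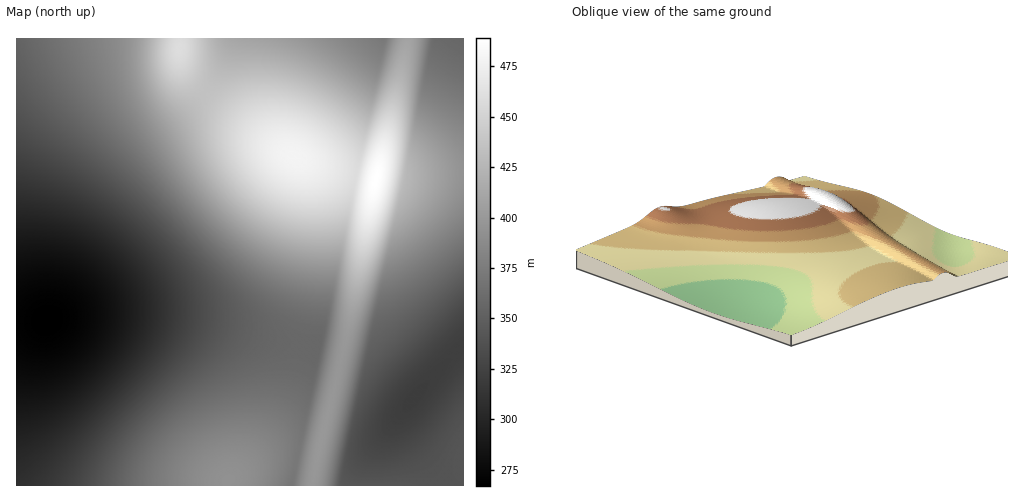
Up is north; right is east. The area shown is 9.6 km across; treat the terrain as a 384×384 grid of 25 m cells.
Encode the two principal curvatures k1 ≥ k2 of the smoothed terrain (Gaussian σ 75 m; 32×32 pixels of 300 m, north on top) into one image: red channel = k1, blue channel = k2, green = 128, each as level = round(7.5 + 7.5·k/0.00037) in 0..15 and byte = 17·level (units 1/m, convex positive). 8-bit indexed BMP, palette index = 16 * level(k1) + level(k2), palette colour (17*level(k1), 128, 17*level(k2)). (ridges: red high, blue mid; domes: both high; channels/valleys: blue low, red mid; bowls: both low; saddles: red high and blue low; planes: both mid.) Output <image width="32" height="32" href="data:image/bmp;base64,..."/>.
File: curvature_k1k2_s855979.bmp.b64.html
<image width="32" height="32" href="data:image/bmp;base64,Qk02CAAAAAAAADYEAAAoAAAAIAAAACAAAAABAAgAAAAAAAAEAAATCwAAEwsAAAABAAAAAAAAAIAAABGAAAAigAAAM4AAAESAAABVgAAAZoAAAHeAAACIgAAAmYAAAKqAAAC7gAAAzIAAAN2AAADugAAA/4AAAACAEQARgBEAIoARADOAEQBEgBEAVYARAGaAEQB3gBEAiIARAJmAEQCqgBEAu4ARAMyAEQDdgBEA7oARAP+AEQAAgCIAEYAiACKAIgAzgCIARIAiAFWAIgBmgCIAd4AiAIiAIgCZgCIAqoAiALuAIgDMgCIA3YAiAO6AIgD/gCIAAIAzABGAMwAigDMAM4AzAESAMwBVgDMAZoAzAHeAMwCIgDMAmYAzAKqAMwC7gDMAzIAzAN2AMwDugDMA/4AzAACARAARgEQAIoBEADOARABEgEQAVYBEAGaARAB3gEQAiIBEAJmARACqgEQAu4BEAMyARADdgEQA7oBEAP+ARAAAgFUAEYBVACKAVQAzgFUARIBVAFWAVQBmgFUAd4BVAIiAVQCZgFUAqoBVALuAVQDMgFUA3YBVAO6AVQD/gFUAAIBmABGAZgAigGYAM4BmAESAZgBVgGYAZoBmAHeAZgCIgGYAmYBmAKqAZgC7gGYAzIBmAN2AZgDugGYA/4BmAACAdwARgHcAIoB3ADOAdwBEgHcAVYB3AGaAdwB3gHcAiIB3AJmAdwCqgHcAu4B3AMyAdwDdgHcA7oB3AP+AdwAAgIgAEYCIACKAiAAzgIgARICIAFWAiABmgIgAd4CIAIiAiACZgIgAqoCIALuAiADMgIgA3YCIAO6AiAD/gIgAAICZABGAmQAigJkAM4CZAESAmQBVgJkAZoCZAHeAmQCIgJkAmYCZAKqAmQC7gJkAzICZAN2AmQDugJkA/4CZAACAqgARgKoAIoCqADOAqgBEgKoAVYCqAGaAqgB3gKoAiICqAJmAqgCqgKoAu4CqAMyAqgDdgKoA7oCqAP+AqgAAgLsAEYC7ACKAuwAzgLsARIC7AFWAuwBmgLsAd4C7AIiAuwCZgLsAqoC7ALuAuwDMgLsA3YC7AO6AuwD/gLsAAIDMABGAzAAigMwAM4DMAESAzABVgMwAZoDMAHeAzACIgMwAmYDMAKqAzAC7gMwAzIDMAN2AzADugMwA/4DMAACA3QARgN0AIoDdADOA3QBEgN0AVYDdAGaA3QB3gN0AiIDdAJmA3QCqgN0Au4DdAMyA3QDdgN0A7oDdAP+A3QAAgO4AEYDuACKA7gAzgO4ARIDuAFWA7gBmgO4Ad4DuAIiA7gCZgO4AqoDuALuA7gDMgO4A3YDuAO6A7gD/gO4AAID/ABGA/wAigP8AM4D/AESA/wBVgP8AZoD/AHeA/wCIgP8AmYD/AKqA/wC7gP8AzID/AN2A/wDugP8A/4D/AIeHh4eHh4eIiIiIiIiIiIiIiIiBxve2cHeHh4eHh4eIh4eHh4eHh4iIiIiIiIiIiIiIiISk+NdwdneHh4eHh4iHh4eHh4eHiIiIiIiIiIiIiIiIhpH454B2dneHh4eHiIeHh4eHh4eHiIiIiIiIiIiIiIiHgPj3knR2dneHh4eIh4eHh4eHh4eIiIiIiIiIiIiIh4eA5/i0cnd2dneHh4iHh4eHh4eHh4iIiIiIiIeHh4eHh4LG+Ndwd3Z2dneHiHd3d3d3d3d3h4eHh4eHh4eHh4eHhKP354B3d3Z2d4eHd3d3d3d3d3d3h4eHh4eHh4eHh4eGgff3gYZ3d3aGh4d3d3d3d3d3d3eHh4eHh4eHh4eHh4dw9/eihYd3h4aGh3d3d3d3d3d3d4eHh4eHh4eHh4eHh3DX97WCh4eHh4aGd3d3d3d3d3d3d4eHh4eHh4eHh4eHcrX313CHh4eHh4Z3d3d3d3d3d3d3h4eHh4eHh4eHh4d0kvfncIeHh4d3d3d3d3d3d3d3d3eHh4eHh4eHh4eHh3aA9/eBdoeHh4d3d3d3d3d3d3d3d3eHh4eHh4eHh4eHh3Dn96N0h4eHh3d3d3d3d3d3d3d3d4eHh4eHh4eHh4eHcNb3tXGHh4eHh3d3d3d3d3d3d3d3h4eHh4eHh4eHh4dytPfXcIeHh4eHd3d3d3d3d3d3d3d3d4eHh4eHh4eHh4WS9/eAh4eHh4d3d3d3d3d3d3d3d3eHh4eHh4eHh4iIh4D4+JGGh4eHh4d3d3d3d3d3d3d3d4eHh4eIiIiIiIiIgOj4o4OHh4eHh4eHd3d3d3d3d4eHh4eIiIiIiIiIiIiBx/jGgYeHh4eHh4eHh4eHh4eHh4eHiIiIiIiIiIiIiIO0+NiAh4eHh4eHh4eHh4eHh4eHh4eIiIiIiIiIiIiIhqL4+ICHh4eHh4eHh4eHh4eHh4eHh4iIiIiIiIiIiIiHkPj4koWHh4eHh4eHh4eHh4eHh4eHiIiIiIiYmJiIiIiA6Pi0g4eHh4eHh4eHh4eHh4eHh4eHiIiIiJiIiIiIiIHG+MeAh4eHh4eHh4eHh4eHh4eHh4eHiIiIiIiIiIiIg6T46ICHh4eHh4eHh4eHh4eHh4eHh4eIiIiIiIiIiIiGkfj3gHaHh4eHh4eHh4eHh4eXl5aGh4eIiIiIiIiIh4eA5/eRdXd3h4eHh4eHh4eGh5enloaGh4eHiIiHh4eHh3DX96Ryd3eHh4eHh4eHh4aHqLinhoaHh4eHh4eHh4eHcbX3xnB3d4eHh4eHh4eGhoepyaiGhoeHh4eHh4eHh4d0o/fncHd3h4eHh4eHh4aGhqnJqYaGdoeHh4eHh4eHh3aB9/eAdnc="/>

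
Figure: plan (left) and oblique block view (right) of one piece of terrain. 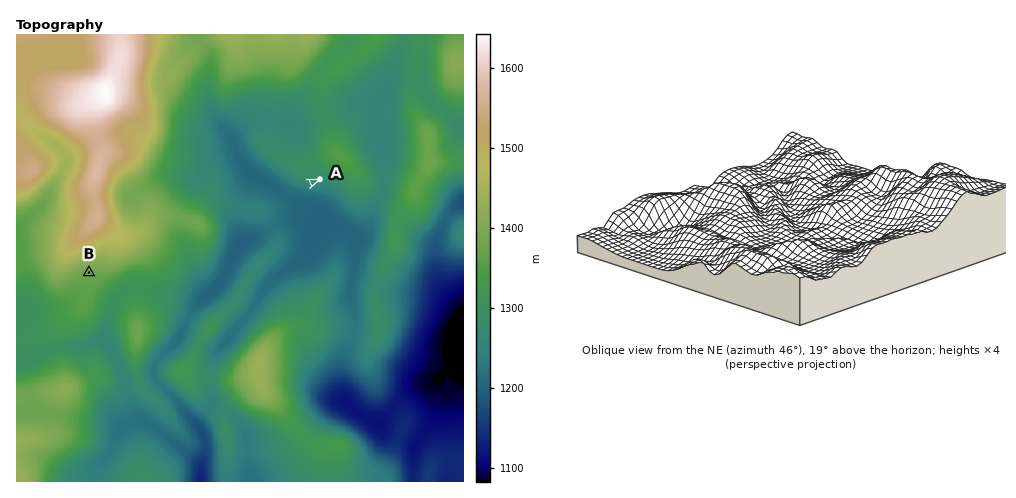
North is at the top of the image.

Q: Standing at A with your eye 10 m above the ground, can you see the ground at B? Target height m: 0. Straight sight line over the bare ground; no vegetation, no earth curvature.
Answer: no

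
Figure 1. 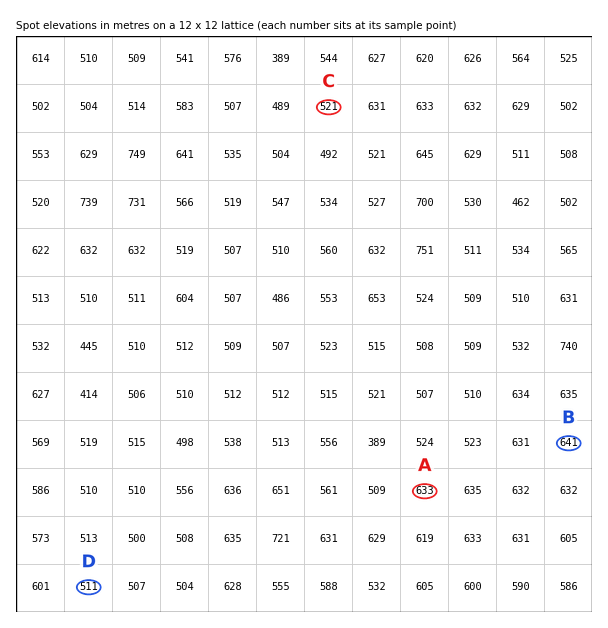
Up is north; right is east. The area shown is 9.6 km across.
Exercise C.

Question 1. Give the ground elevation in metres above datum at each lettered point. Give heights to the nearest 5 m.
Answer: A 635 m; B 640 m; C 520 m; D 510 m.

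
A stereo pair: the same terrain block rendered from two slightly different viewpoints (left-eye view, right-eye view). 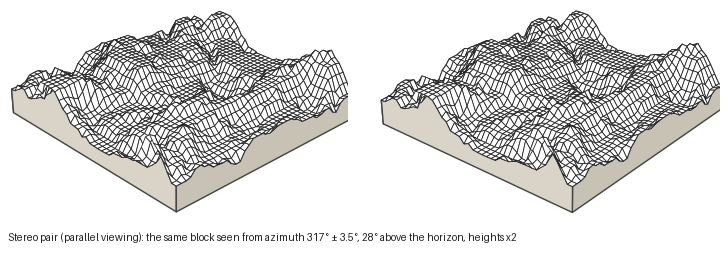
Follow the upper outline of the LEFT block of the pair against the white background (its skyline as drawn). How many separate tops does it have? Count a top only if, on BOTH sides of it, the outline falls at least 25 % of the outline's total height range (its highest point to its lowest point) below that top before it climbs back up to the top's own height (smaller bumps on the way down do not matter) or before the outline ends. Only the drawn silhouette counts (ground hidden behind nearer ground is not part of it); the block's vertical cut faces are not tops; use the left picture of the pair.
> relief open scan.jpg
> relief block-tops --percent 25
1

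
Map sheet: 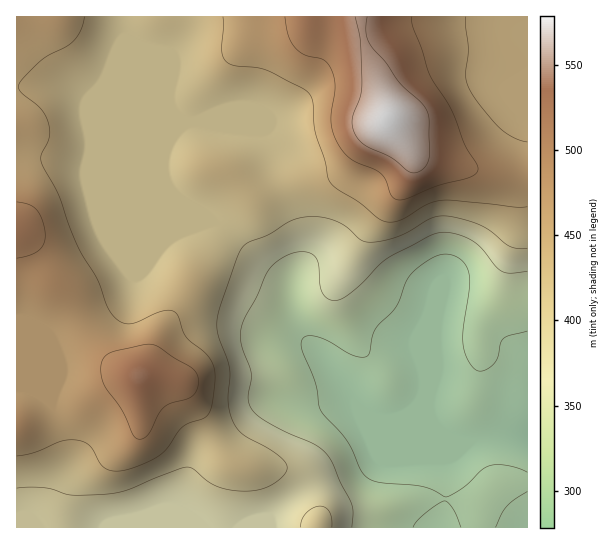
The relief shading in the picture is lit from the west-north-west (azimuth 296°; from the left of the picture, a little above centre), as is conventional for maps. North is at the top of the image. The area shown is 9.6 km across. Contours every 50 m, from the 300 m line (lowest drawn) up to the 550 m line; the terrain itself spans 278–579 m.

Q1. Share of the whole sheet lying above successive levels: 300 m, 87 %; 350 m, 75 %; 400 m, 64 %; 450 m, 30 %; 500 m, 10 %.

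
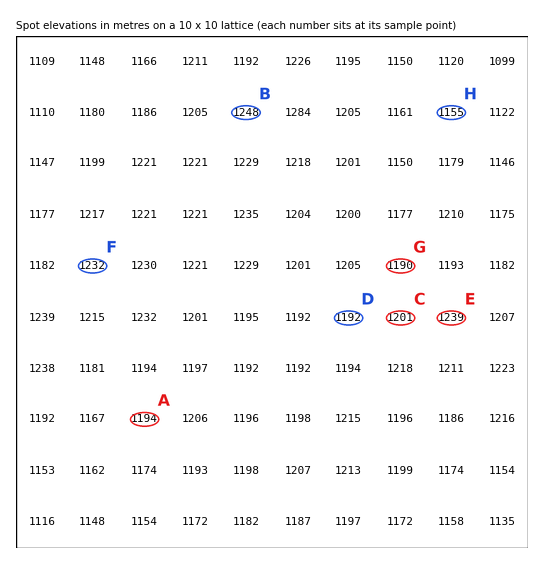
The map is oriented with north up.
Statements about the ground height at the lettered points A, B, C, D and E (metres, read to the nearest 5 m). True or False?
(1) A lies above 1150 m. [True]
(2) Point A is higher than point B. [False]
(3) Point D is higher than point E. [False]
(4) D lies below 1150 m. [False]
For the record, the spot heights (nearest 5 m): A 1195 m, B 1250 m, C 1200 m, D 1190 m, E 1240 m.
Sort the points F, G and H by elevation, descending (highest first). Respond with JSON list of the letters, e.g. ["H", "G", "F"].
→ ["F", "G", "H"]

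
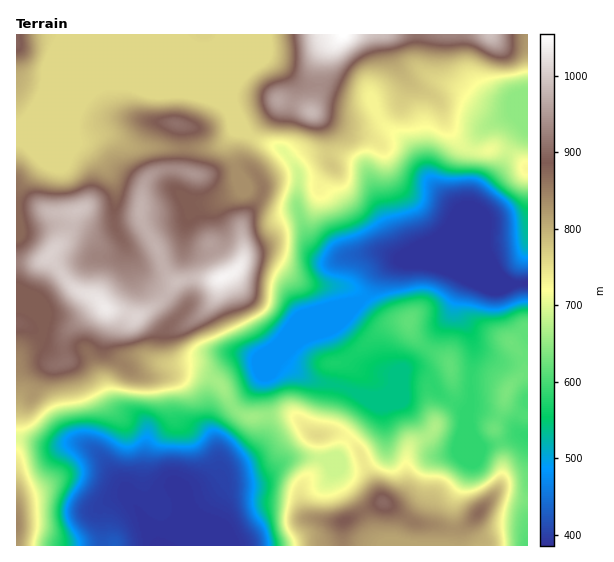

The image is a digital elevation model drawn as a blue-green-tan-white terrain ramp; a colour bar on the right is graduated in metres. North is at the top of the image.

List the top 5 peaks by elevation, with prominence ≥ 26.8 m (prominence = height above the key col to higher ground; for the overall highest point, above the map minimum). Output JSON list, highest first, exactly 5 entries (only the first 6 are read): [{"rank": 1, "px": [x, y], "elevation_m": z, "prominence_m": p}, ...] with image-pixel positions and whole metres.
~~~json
[{"rank": 1, "px": [223, 277], "elevation_m": 1043, "prominence_m": 283}, {"rank": 2, "px": [105, 308], "elevation_m": 1032, "prominence_m": 54}, {"rank": 3, "px": [311, 112], "elevation_m": 981, "prominence_m": 44}, {"rank": 4, "px": [177, 124], "elevation_m": 909, "prominence_m": 62}, {"rank": 5, "px": [383, 503], "elevation_m": 902, "prominence_m": 256}]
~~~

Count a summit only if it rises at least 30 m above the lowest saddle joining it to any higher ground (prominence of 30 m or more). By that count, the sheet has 6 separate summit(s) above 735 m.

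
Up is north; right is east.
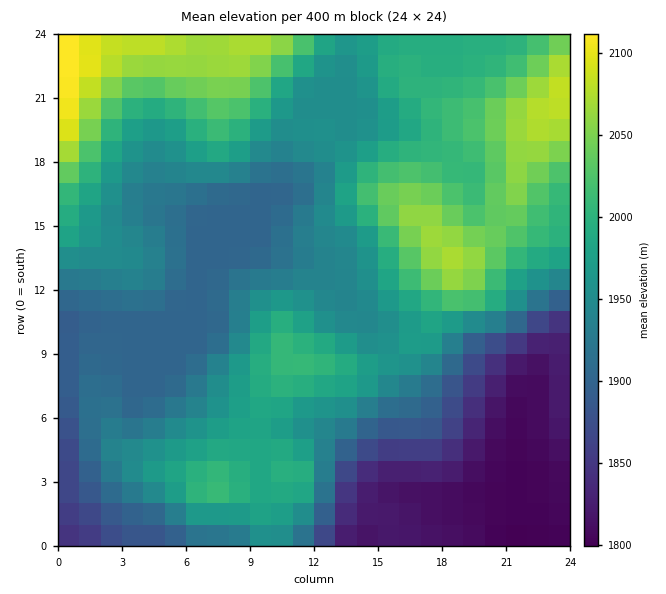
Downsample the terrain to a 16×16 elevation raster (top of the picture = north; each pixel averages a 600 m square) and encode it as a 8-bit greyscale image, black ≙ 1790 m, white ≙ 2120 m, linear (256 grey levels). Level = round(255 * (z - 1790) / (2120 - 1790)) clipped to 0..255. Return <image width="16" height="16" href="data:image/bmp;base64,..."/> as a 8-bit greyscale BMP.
<image width="16" height="16" href="data:image/bmp;base64,Qk02BQAAAAAAADYEAAAoAAAAEAAAABAAAAABAAgAAAAAAAABAAATCwAAEwsAAAABAAAAAAAAAAAAAAEBAQACAgIAAwMDAAQEBAAFBQUABgYGAAcHBwAICAgACQkJAAoKCgALCwsADAwMAA0NDQAODg4ADw8PABAQEAAREREAEhISABMTEwAUFBQAFRUVABYWFgAXFxcAGBgYABkZGQAaGhoAGxsbABwcHAAdHR0AHh4eAB8fHwAgICAAISEhACIiIgAjIyMAJCQkACUlJQAmJiYAJycnACgoKAApKSkAKioqACsrKwAsLCwALS0tAC4uLgAvLy8AMDAwADExMQAyMjIAMzMzADQ0NAA1NTUANjY2ADc3NwA4ODgAOTk5ADo6OgA7OzsAPDw8AD09PQA+Pj4APz8/AEBAQABBQUEAQkJCAENDQwBEREQARUVFAEZGRgBHR0cASEhIAElJSQBKSkoAS0tLAExMTABNTU0ATk5OAE9PTwBQUFAAUVFRAFJSUgBTU1MAVFRUAFVVVQBWVlYAV1dXAFhYWABZWVkAWlpaAFtbWwBcXFwAXV1dAF5eXgBfX18AYGBgAGFhYQBiYmIAY2NjAGRkZABlZWUAZmZmAGdnZwBoaGgAaWlpAGpqagBra2sAbGxsAG1tbQBubm4Ab29vAHBwcABxcXEAcnJyAHNzcwB0dHQAdXV1AHZ2dgB3d3cAeHh4AHl5eQB6enoAe3t7AHx8fAB9fX0Afn5+AH9/fwCAgIAAgYGBAIKCggCDg4MAhISEAIWFhQCGhoYAh4eHAIiIiACJiYkAioqKAIuLiwCMjIwAjY2NAI6OjgCPj48AkJCQAJGRkQCSkpIAk5OTAJSUlACVlZUAlpaWAJeXlwCYmJgAmZmZAJqamgCbm5sAnJycAJ2dnQCenp4An5+fAKCgoAChoaEAoqKiAKOjowCkpKQApaWlAKampgCnp6cAqKioAKmpqQCqqqoAq6urAKysrACtra0Arq6uAK+vrwCwsLAAsbGxALKysgCzs7MAtLS0ALW1tQC2trYAt7e3ALi4uAC5ubkAurq6ALu7uwC8vLwAvb29AL6+vgC/v78AwMDAAMHBwQDCwsIAw8PDAMTExADFxcUAxsbGAMfHxwDIyMgAycnJAMrKygDLy8sAzMzMAM3NzQDOzs4Az8/PANDQ0ADR0dEA0tLSANPT0wDU1NQA1dXVANbW1gDX19cA2NjYANnZ2QDa2toA29vbANzc3ADd3d0A3t7eAN/f3wDg4OAA4eHhAOLi4gDj4+MA5OTkAOXl5QDm5uYA5+fnAOjo6ADp6ekA6urqAOvr6wDs7OwA7e3tAO7u7gDv7+8A8PDwAPHx8QDy8vIA8/PzAPT09AD19fUA9vb2APf39wD4+PgA+fn5APr6+gD7+/sA/Pz8AP39/QD+/v4A////AC4/SlVucYVwNxYXExALCAo8U2eAoJ2Wk1EdFBEOCwkLQWd/kJ6fmZ1iMCIjGg0KDUlsbHyJlJSHcFVERC4SCxNSYldhdIuZkoh6Y1c6GwwWUlpVVmaFoKegkYFyTisTF1BXVVVXb5ugkH6Djm5OMyBWW11YVmmHiHd3ip2ol29LbnJzY1ZeZm9zfJ3B1LiSgIt+dWRWVVhqdoSv0NLCr6CagGxiWFZWZH+gxM65ur6oso1zcHFsXWB5ora3qrbMtNSghIKXl3p5f4mbpKq61M/quZubr7KVf35+j6Ouvtbf9NbAxMnMs4p+g5+ipK3C3fbm3trV2NOzjImdnp6gqcU="/>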